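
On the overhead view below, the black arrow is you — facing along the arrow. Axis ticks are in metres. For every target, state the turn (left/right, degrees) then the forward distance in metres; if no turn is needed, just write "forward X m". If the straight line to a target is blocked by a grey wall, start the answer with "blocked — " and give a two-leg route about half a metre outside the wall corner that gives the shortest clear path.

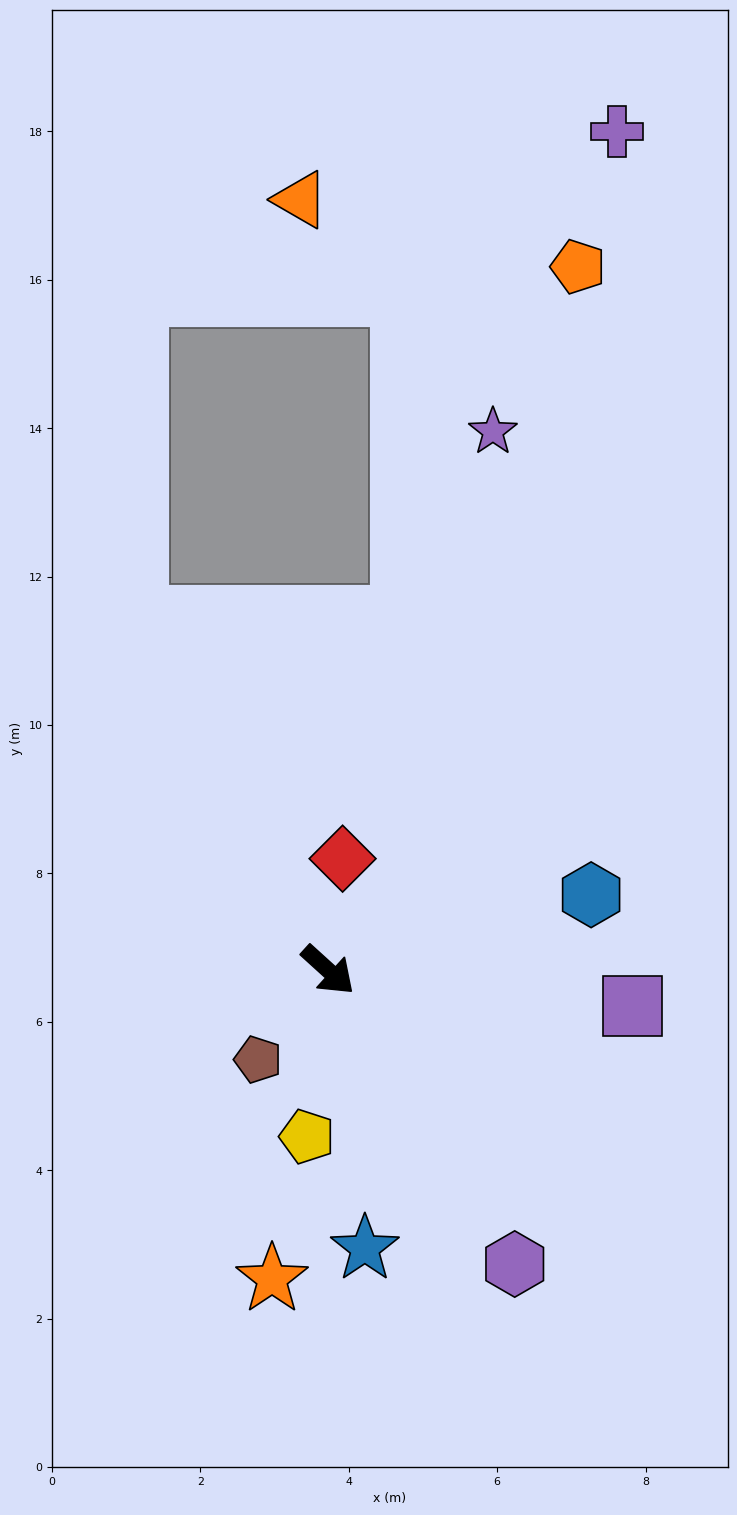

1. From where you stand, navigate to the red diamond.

turn left 125°, forward 1.5 m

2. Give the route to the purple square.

turn left 35°, forward 4.1 m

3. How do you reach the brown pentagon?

turn right 86°, forward 1.5 m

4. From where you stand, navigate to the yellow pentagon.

turn right 55°, forward 2.3 m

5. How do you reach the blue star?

turn right 40°, forward 3.8 m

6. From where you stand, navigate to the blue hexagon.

turn left 58°, forward 3.7 m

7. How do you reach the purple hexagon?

turn right 15°, forward 4.7 m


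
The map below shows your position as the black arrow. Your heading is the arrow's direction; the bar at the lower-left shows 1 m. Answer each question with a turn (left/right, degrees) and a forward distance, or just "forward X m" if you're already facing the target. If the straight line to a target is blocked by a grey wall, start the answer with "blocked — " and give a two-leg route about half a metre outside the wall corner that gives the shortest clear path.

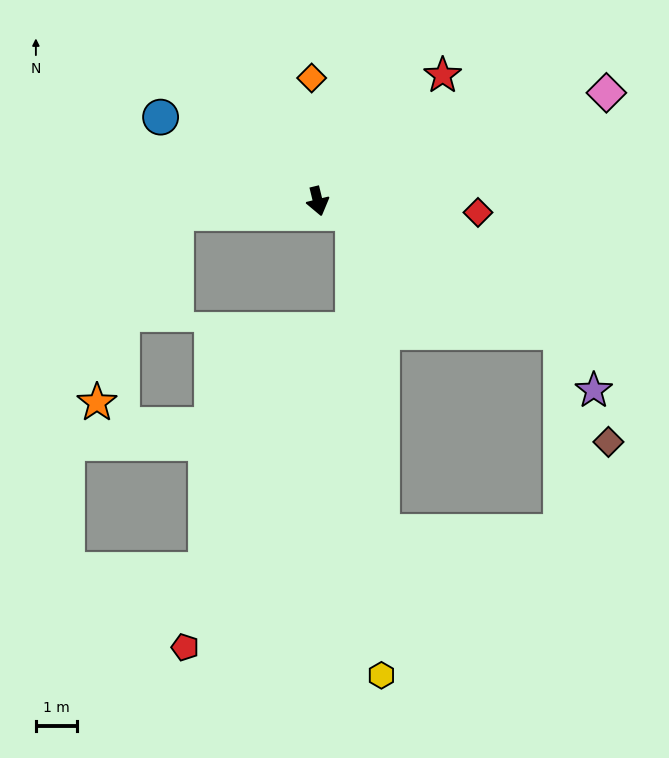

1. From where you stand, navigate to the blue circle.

turn right 132°, forward 4.3 m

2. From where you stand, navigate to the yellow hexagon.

blocked — turn left 56°, forward 0.9 m, then turn right 66°, forward 11.2 m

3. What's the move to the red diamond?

turn left 72°, forward 3.9 m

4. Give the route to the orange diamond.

turn left 169°, forward 3.0 m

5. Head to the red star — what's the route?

turn left 122°, forward 4.3 m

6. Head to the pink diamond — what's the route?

turn left 97°, forward 7.5 m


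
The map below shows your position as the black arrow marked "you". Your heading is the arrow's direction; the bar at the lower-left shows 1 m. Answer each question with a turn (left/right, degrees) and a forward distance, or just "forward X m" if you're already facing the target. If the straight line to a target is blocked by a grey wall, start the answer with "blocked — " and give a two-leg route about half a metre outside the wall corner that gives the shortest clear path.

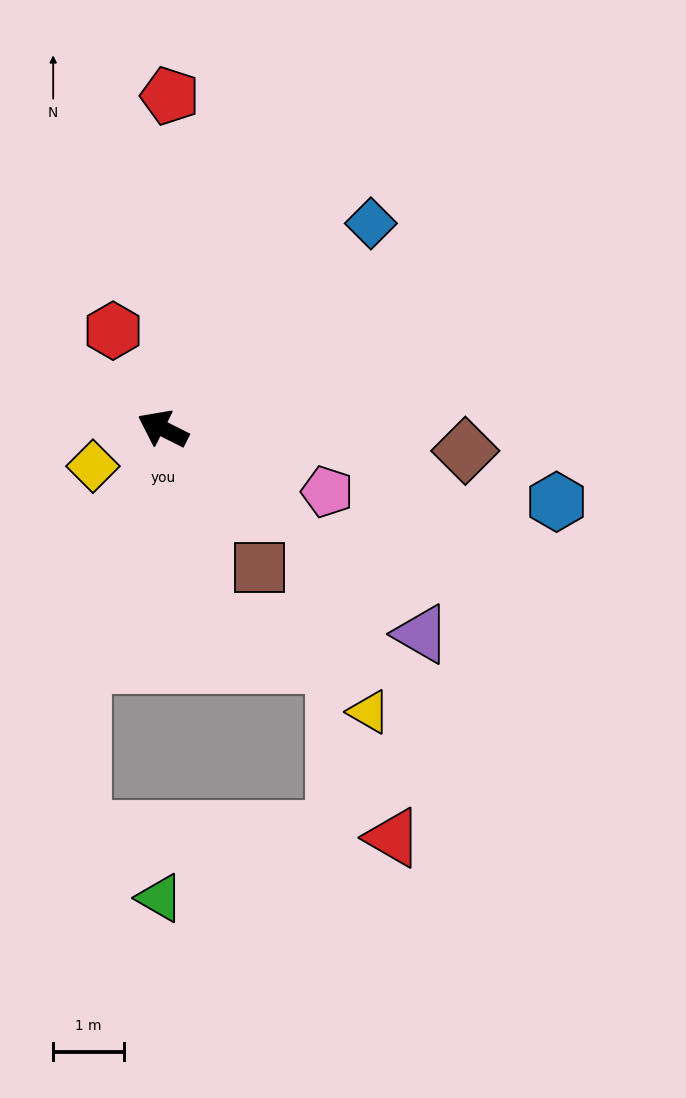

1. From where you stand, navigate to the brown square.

turn left 152°, forward 2.4 m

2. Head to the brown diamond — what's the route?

turn right 158°, forward 4.3 m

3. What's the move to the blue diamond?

turn right 109°, forward 4.1 m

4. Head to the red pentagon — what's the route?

turn right 65°, forward 4.7 m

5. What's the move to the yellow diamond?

turn left 55°, forward 1.1 m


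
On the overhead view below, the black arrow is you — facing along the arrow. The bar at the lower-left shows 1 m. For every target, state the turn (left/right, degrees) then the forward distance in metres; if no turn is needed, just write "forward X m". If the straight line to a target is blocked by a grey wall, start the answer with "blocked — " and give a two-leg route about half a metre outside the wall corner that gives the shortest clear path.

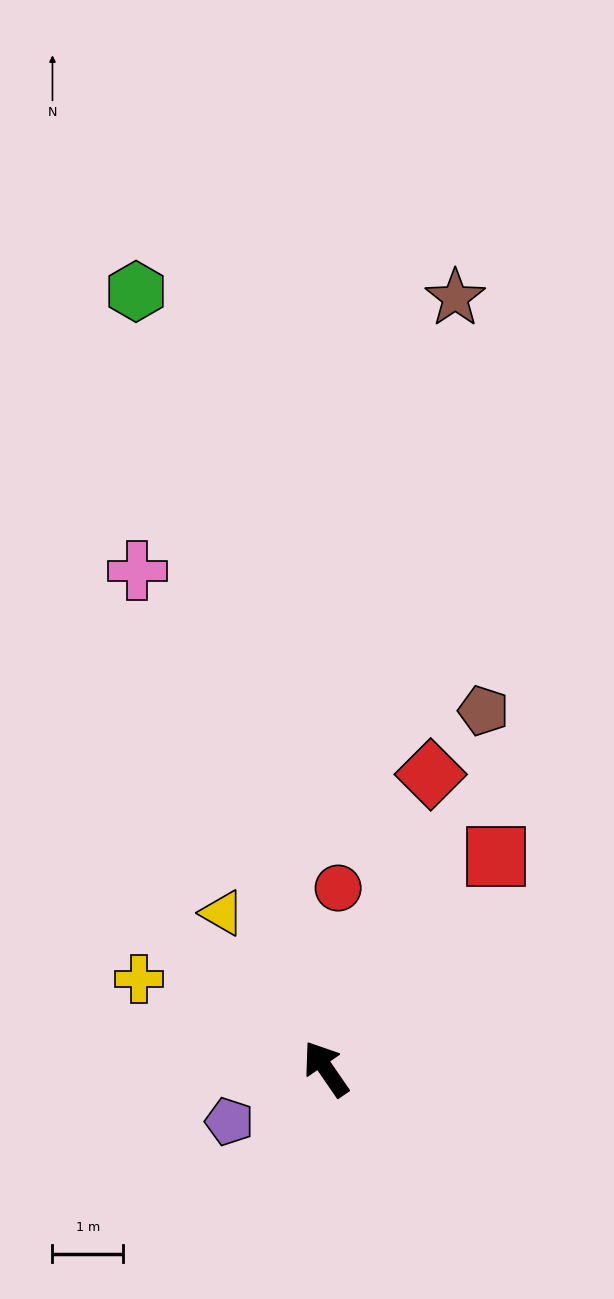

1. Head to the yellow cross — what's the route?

turn left 30°, forward 2.9 m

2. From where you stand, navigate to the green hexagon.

turn right 21°, forward 11.3 m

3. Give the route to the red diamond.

turn right 54°, forward 4.4 m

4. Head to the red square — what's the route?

turn right 73°, forward 3.9 m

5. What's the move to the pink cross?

turn right 14°, forward 7.5 m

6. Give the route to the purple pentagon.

turn left 84°, forward 1.6 m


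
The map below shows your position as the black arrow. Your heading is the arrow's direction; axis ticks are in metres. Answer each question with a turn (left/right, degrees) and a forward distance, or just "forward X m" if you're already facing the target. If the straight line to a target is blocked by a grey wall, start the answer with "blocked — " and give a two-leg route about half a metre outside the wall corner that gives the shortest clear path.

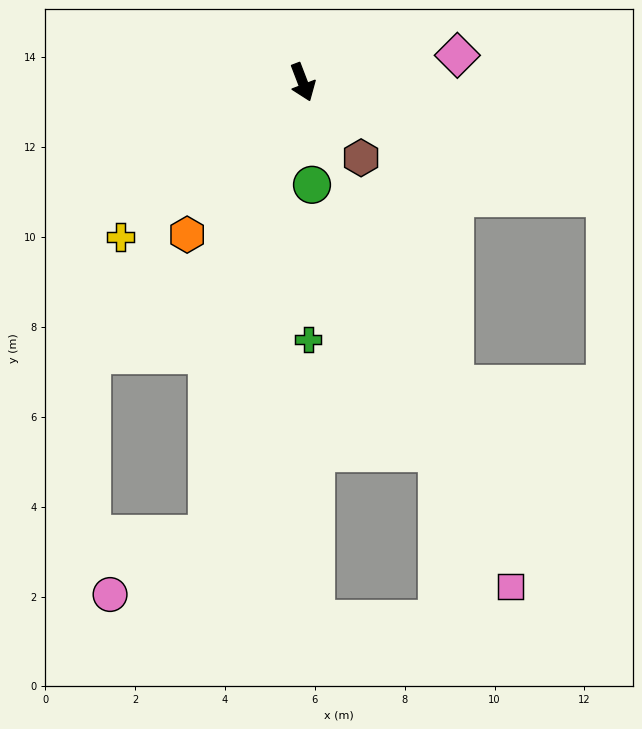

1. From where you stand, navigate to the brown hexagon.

turn left 17°, forward 2.1 m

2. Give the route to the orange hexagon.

turn right 58°, forward 4.3 m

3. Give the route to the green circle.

turn right 16°, forward 2.3 m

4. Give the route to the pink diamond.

turn left 79°, forward 3.5 m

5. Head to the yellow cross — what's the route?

turn right 71°, forward 5.3 m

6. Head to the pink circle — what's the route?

blocked — turn right 33°, forward 10.3 m, then turn right 46°, forward 2.5 m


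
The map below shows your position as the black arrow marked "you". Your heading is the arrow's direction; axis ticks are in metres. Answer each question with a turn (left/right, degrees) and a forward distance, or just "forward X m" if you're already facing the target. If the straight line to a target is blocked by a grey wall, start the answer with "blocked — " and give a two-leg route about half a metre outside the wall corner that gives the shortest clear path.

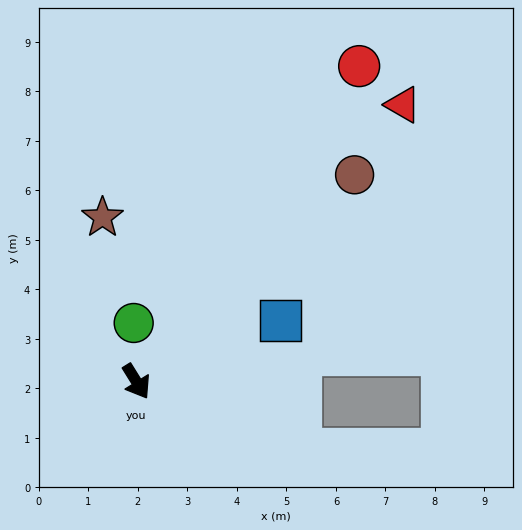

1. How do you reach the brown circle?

turn left 102°, forward 6.1 m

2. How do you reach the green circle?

turn left 151°, forward 1.2 m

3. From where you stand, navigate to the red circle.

turn left 113°, forward 7.8 m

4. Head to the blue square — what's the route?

turn left 81°, forward 3.2 m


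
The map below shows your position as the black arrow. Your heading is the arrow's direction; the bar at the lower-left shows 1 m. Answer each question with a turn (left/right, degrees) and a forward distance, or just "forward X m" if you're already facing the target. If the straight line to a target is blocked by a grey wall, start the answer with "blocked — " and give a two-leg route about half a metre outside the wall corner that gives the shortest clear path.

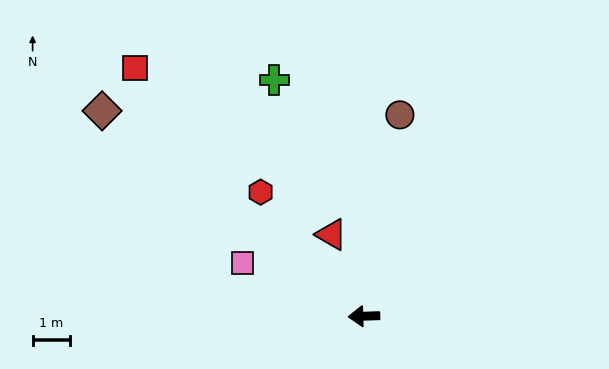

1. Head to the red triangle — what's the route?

turn right 70°, forward 2.3 m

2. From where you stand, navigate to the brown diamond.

turn right 40°, forward 8.9 m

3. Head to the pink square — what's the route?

turn right 25°, forward 3.5 m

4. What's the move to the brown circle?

turn right 102°, forward 5.4 m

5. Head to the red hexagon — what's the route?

turn right 52°, forward 4.3 m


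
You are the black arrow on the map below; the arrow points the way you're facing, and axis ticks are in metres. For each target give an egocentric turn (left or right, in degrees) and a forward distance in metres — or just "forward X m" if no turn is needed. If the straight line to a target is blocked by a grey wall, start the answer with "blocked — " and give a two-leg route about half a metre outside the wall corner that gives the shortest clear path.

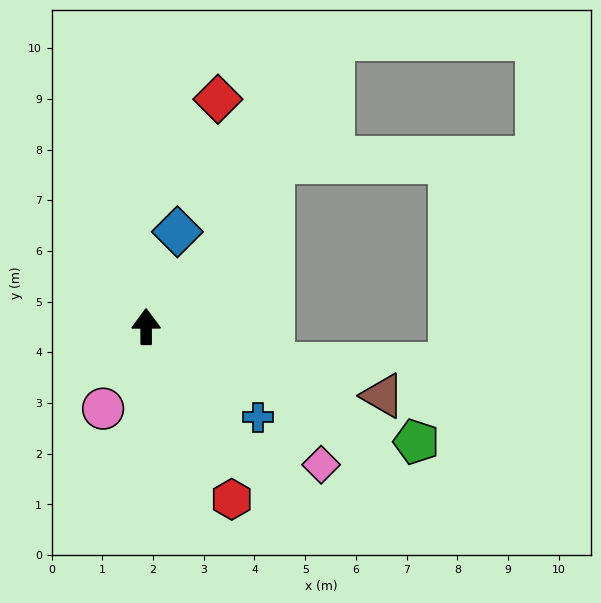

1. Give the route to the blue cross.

turn right 129°, forward 2.8 m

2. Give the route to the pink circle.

turn left 152°, forward 1.8 m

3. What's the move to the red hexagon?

turn right 154°, forward 3.8 m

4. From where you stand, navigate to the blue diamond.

turn right 18°, forward 2.0 m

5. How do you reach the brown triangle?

turn right 106°, forward 4.9 m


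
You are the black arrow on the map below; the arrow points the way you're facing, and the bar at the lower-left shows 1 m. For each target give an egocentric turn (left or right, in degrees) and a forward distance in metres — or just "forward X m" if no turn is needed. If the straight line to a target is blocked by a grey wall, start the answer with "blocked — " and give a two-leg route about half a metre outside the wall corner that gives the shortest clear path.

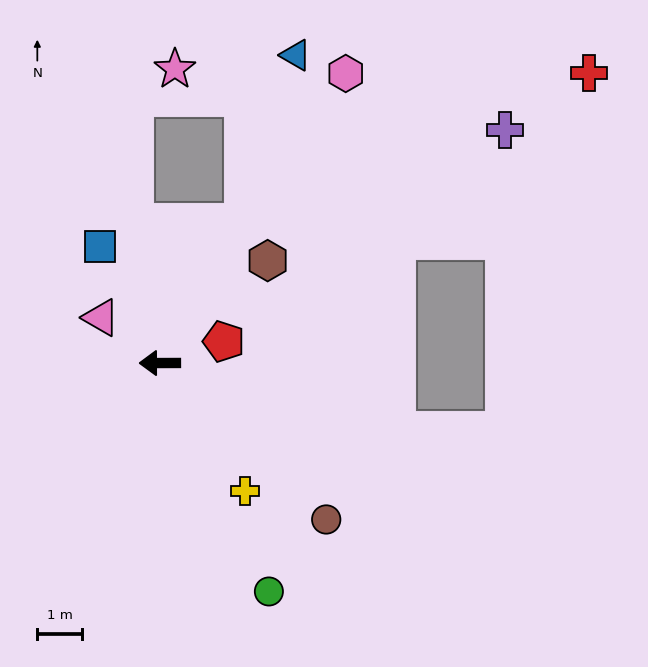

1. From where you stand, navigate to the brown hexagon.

turn right 137°, forward 3.3 m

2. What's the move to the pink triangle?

turn right 38°, forward 1.7 m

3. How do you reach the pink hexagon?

turn right 123°, forward 7.8 m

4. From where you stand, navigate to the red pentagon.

turn right 162°, forward 1.5 m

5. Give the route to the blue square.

turn right 63°, forward 3.0 m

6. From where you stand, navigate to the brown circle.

turn left 137°, forward 5.1 m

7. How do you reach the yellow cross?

turn left 124°, forward 3.5 m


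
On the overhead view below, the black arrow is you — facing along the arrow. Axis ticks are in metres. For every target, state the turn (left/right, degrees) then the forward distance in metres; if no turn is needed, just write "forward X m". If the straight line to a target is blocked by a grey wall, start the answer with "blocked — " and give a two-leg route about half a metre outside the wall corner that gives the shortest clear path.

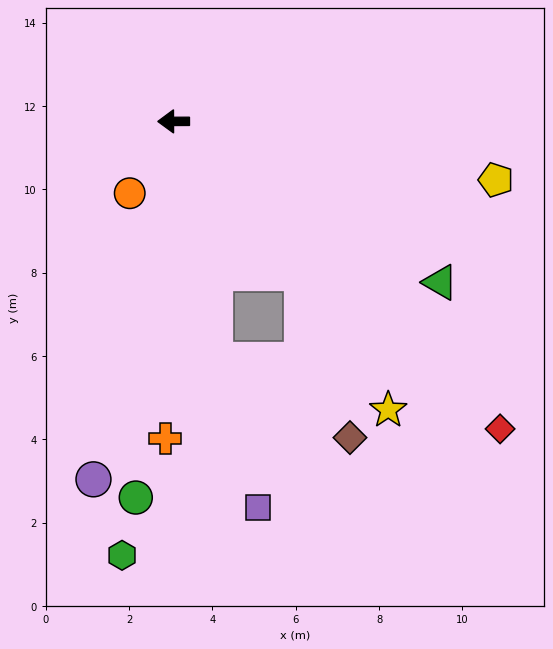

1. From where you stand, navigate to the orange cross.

turn left 88°, forward 7.6 m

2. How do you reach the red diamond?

turn left 136°, forward 10.8 m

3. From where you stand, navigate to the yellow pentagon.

turn left 169°, forward 7.9 m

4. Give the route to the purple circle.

turn left 77°, forward 8.8 m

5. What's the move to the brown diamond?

blocked — turn left 130°, forward 4.8 m, then turn right 24°, forward 4.1 m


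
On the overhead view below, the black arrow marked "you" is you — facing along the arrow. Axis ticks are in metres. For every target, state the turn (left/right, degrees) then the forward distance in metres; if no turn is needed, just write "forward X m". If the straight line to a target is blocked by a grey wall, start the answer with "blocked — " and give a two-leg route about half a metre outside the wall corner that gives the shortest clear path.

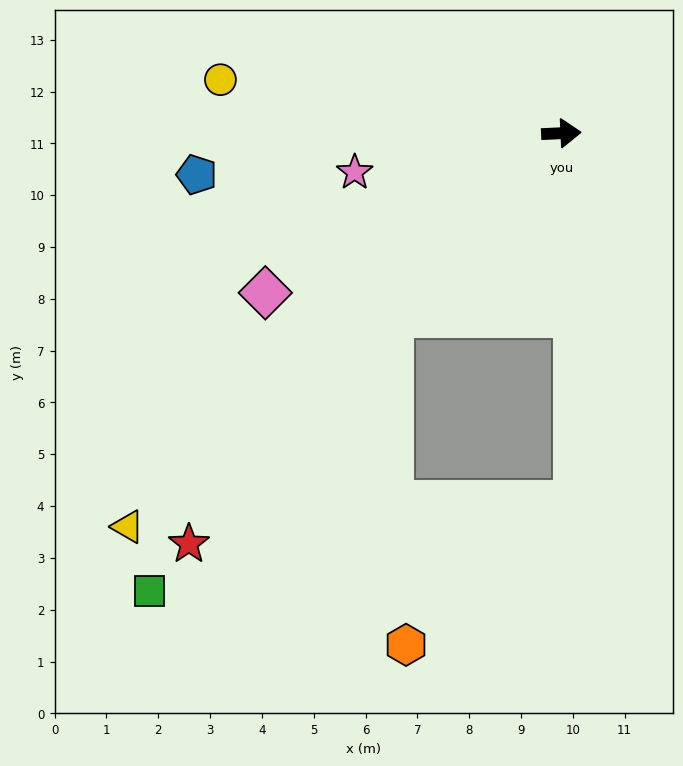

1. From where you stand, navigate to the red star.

turn right 135°, forward 10.7 m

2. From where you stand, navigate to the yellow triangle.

turn right 140°, forward 11.3 m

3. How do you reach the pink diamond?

turn right 154°, forward 6.5 m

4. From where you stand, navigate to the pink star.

turn right 172°, forward 4.1 m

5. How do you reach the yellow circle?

turn left 168°, forward 6.7 m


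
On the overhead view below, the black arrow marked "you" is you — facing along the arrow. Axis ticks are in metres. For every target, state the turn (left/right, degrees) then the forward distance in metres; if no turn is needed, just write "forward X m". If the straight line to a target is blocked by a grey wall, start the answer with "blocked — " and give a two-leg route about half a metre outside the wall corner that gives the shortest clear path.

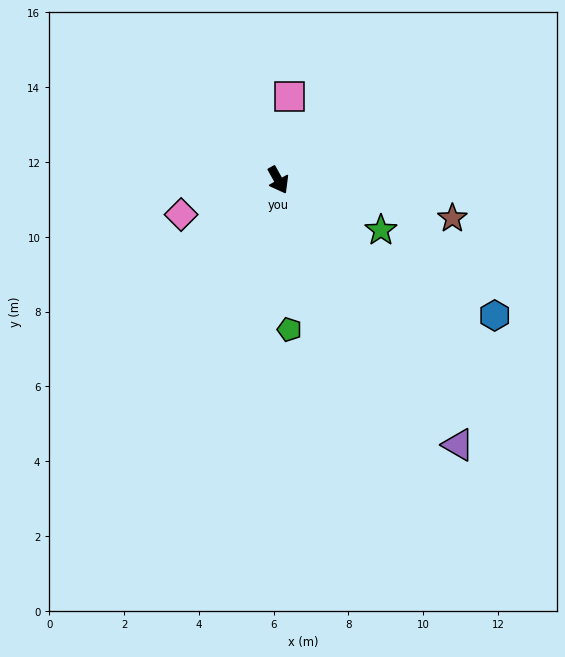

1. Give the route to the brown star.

turn left 49°, forward 4.8 m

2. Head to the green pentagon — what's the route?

turn right 25°, forward 4.0 m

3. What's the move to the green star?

turn left 35°, forward 3.1 m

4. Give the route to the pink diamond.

turn right 100°, forward 2.8 m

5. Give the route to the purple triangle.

turn left 5°, forward 8.6 m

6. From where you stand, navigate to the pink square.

turn left 143°, forward 2.2 m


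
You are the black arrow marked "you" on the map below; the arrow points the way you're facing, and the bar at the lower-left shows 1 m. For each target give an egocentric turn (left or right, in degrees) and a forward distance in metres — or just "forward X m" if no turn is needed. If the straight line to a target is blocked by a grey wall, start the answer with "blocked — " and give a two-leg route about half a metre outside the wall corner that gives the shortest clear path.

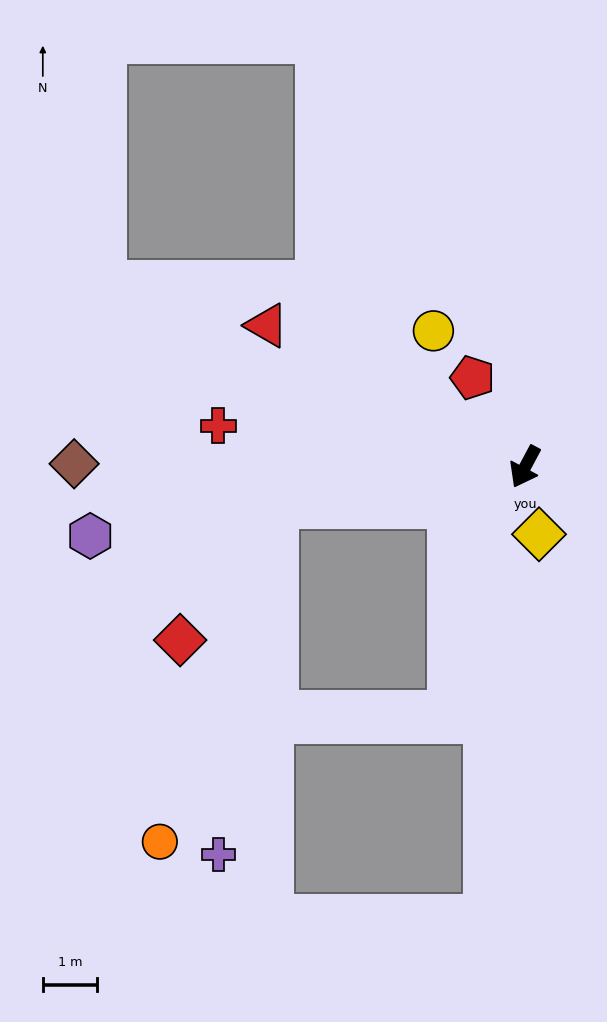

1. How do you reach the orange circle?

blocked — turn right 53°, forward 4.6 m, then turn left 62°, forward 6.5 m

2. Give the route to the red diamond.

blocked — turn right 53°, forward 4.6 m, then turn left 46°, forward 3.0 m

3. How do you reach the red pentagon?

turn right 121°, forward 1.9 m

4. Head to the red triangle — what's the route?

turn right 91°, forward 5.4 m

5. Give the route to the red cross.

turn right 70°, forward 5.7 m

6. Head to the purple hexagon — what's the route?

turn right 53°, forward 8.1 m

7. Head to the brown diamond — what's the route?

turn right 62°, forward 8.3 m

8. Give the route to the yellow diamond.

turn left 40°, forward 1.3 m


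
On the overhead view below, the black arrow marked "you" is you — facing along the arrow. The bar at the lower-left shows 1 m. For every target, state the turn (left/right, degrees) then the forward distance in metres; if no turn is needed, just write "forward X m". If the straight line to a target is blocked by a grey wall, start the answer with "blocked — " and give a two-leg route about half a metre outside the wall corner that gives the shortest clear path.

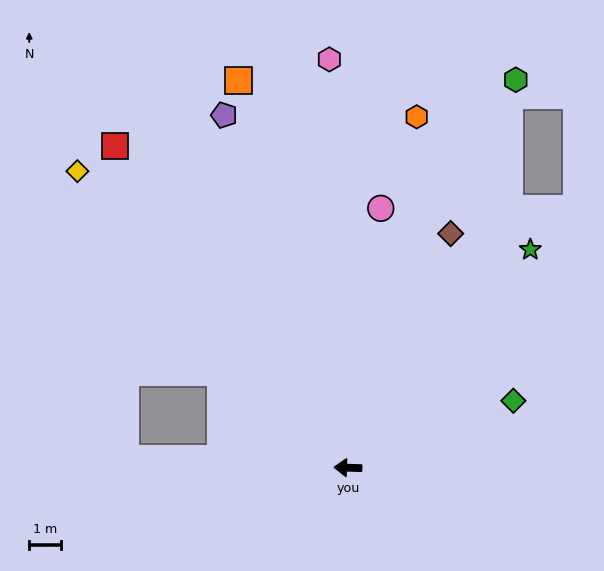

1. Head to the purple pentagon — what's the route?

turn right 69°, forward 11.7 m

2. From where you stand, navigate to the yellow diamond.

turn right 46°, forward 12.6 m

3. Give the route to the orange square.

turn right 72°, forward 12.6 m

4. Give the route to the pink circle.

turn right 95°, forward 8.2 m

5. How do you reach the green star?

turn right 128°, forward 8.9 m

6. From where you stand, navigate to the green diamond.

turn right 156°, forward 5.6 m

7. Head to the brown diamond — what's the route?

turn right 112°, forward 8.0 m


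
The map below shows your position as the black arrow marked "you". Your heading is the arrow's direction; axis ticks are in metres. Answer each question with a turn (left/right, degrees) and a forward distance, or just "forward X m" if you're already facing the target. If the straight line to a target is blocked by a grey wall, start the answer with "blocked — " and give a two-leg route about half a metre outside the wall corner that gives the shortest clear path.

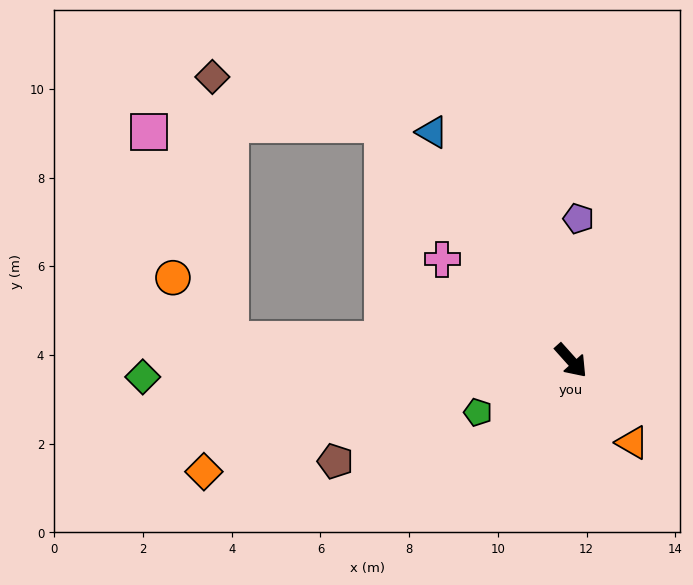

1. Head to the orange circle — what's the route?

blocked — turn right 135°, forward 7.7 m, then turn right 44°, forward 1.9 m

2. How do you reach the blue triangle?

turn left 169°, forward 6.0 m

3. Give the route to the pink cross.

turn right 170°, forward 3.7 m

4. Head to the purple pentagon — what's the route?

turn left 135°, forward 3.2 m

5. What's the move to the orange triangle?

turn right 5°, forward 2.3 m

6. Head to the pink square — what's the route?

blocked — turn right 135°, forward 7.7 m, then turn right 66°, forward 5.0 m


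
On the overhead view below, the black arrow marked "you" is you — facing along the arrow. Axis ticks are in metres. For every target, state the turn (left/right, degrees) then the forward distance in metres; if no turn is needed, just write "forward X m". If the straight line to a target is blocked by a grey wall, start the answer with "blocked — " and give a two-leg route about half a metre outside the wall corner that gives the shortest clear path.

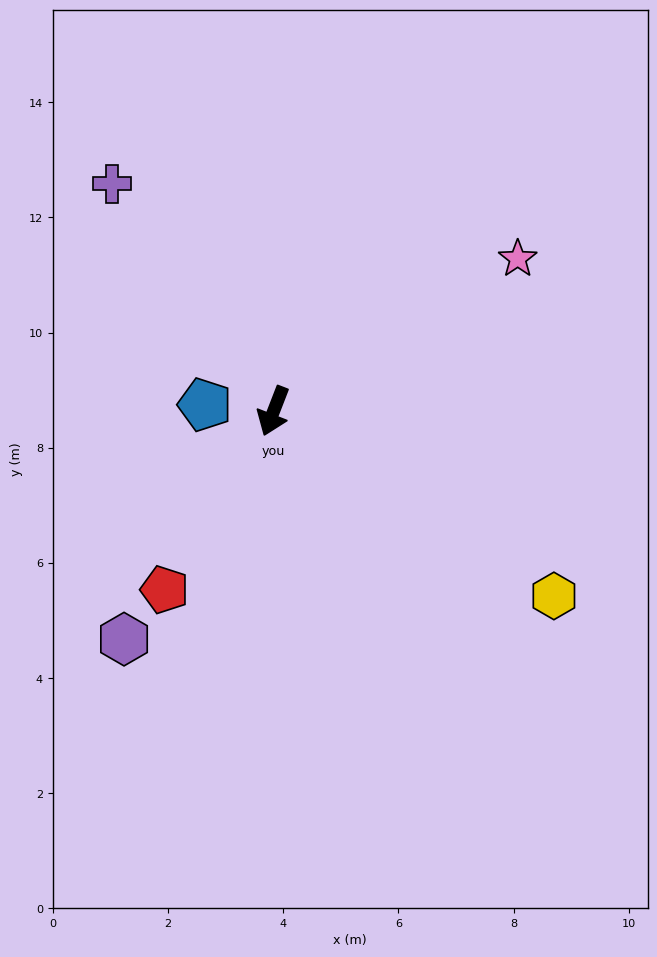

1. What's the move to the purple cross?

turn right 123°, forward 4.8 m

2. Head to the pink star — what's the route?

turn left 143°, forward 5.0 m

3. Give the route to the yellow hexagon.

turn left 78°, forward 5.8 m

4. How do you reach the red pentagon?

turn right 10°, forward 3.6 m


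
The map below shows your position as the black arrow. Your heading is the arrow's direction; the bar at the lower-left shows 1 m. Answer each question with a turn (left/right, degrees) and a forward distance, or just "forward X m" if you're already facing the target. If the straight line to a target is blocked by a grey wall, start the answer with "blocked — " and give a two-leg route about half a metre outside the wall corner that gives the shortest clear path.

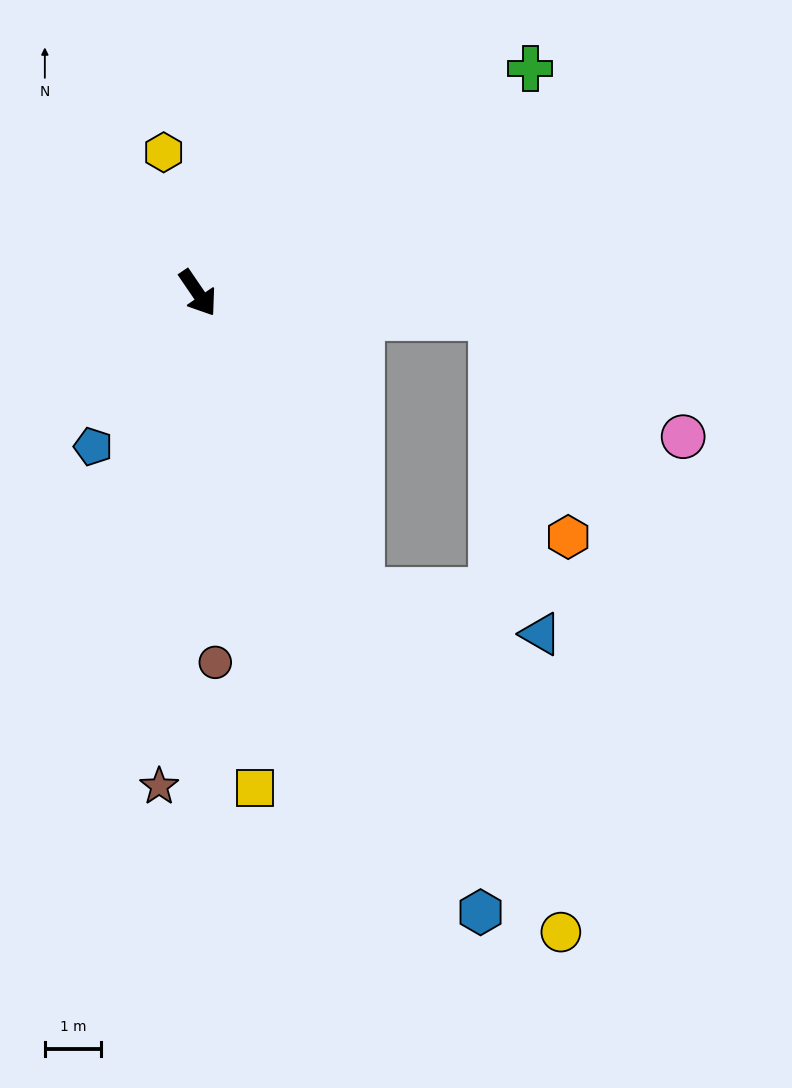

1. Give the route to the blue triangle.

blocked — turn right 6°, forward 6.0 m, then turn left 48°, forward 3.3 m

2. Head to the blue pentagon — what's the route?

turn right 69°, forward 3.3 m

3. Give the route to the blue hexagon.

turn right 10°, forward 12.1 m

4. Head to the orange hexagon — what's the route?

blocked — turn left 51°, forward 5.2 m, then turn right 66°, forward 4.1 m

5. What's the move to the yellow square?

turn right 28°, forward 8.8 m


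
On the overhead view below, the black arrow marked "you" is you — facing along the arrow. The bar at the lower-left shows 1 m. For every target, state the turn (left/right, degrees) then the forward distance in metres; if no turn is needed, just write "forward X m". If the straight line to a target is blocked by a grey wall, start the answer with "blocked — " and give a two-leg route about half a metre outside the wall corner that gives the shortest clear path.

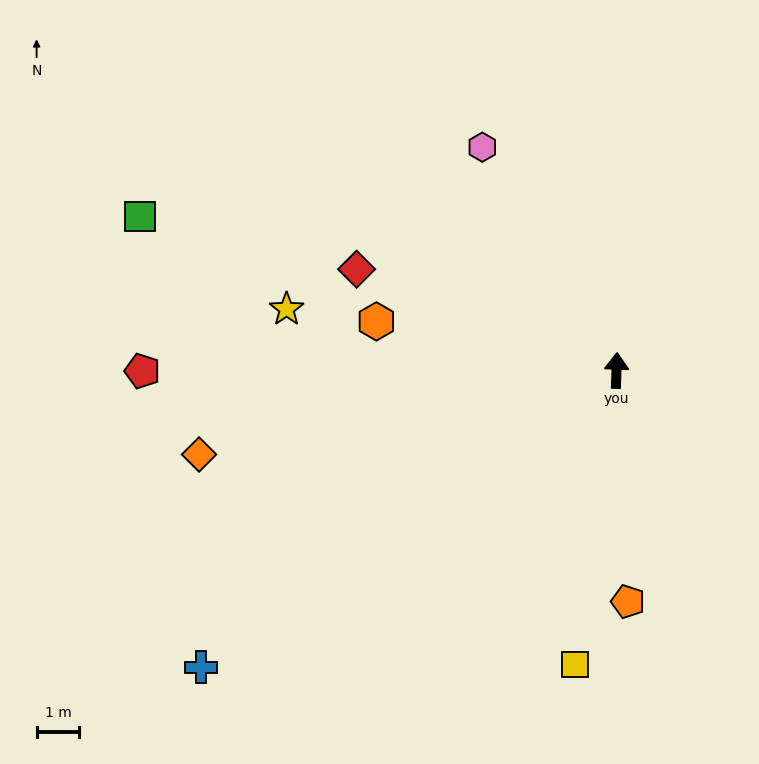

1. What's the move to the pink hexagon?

turn left 33°, forward 6.1 m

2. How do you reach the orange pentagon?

turn right 175°, forward 5.4 m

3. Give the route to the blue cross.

turn left 128°, forward 12.0 m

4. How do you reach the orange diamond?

turn left 103°, forward 10.0 m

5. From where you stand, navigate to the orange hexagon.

turn left 80°, forward 5.8 m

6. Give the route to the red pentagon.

turn left 92°, forward 11.1 m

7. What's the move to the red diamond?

turn left 71°, forward 6.6 m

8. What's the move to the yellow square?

turn left 174°, forward 7.0 m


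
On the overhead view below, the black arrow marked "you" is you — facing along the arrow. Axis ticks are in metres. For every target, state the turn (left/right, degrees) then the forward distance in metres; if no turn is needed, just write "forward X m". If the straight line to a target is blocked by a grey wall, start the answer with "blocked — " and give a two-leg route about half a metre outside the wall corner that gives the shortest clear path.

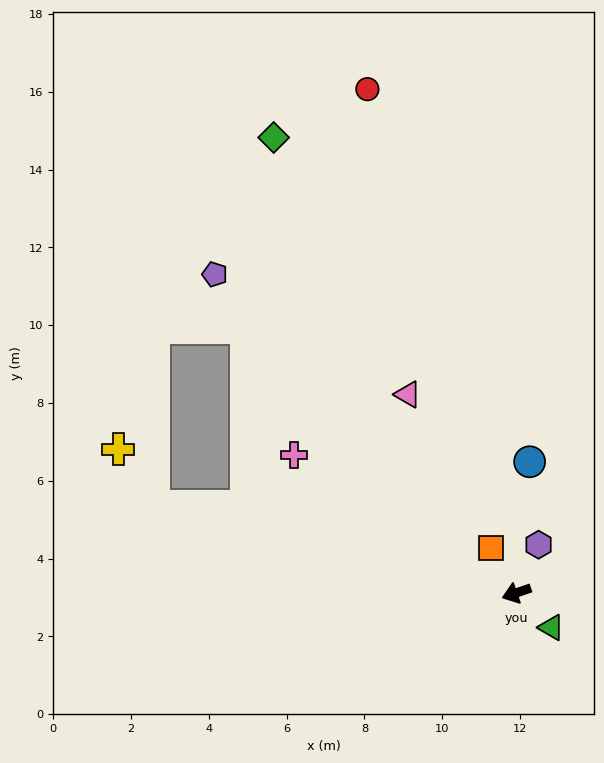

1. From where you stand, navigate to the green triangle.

turn left 116°, forward 1.3 m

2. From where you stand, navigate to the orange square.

turn right 80°, forward 1.3 m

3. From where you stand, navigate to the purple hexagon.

turn right 134°, forward 1.4 m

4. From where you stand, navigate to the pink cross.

turn right 51°, forward 6.7 m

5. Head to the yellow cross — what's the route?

blocked — turn right 33°, forward 9.6 m, then turn right 44°, forward 1.7 m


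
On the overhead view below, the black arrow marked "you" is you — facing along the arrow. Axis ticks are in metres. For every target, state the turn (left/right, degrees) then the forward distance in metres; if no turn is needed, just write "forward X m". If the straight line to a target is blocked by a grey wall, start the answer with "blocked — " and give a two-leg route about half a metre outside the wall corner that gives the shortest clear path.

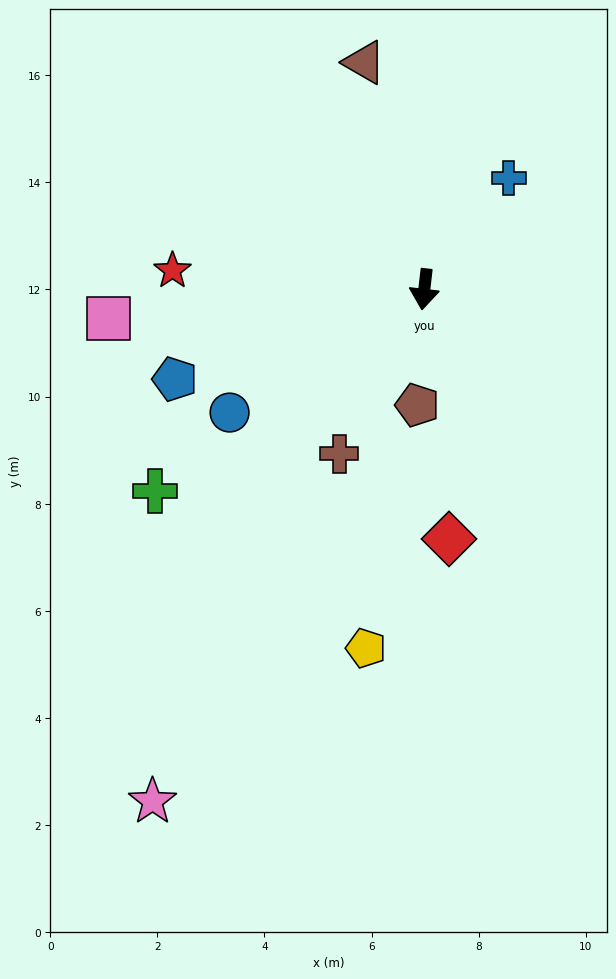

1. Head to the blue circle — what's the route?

turn right 51°, forward 4.3 m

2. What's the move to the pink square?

turn right 78°, forward 5.9 m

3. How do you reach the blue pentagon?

turn right 64°, forward 4.9 m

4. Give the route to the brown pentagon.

turn left 3°, forward 2.2 m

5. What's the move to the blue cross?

turn left 149°, forward 2.6 m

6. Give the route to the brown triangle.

turn right 159°, forward 4.4 m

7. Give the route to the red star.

turn right 88°, forward 4.7 m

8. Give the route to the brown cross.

turn right 21°, forward 3.5 m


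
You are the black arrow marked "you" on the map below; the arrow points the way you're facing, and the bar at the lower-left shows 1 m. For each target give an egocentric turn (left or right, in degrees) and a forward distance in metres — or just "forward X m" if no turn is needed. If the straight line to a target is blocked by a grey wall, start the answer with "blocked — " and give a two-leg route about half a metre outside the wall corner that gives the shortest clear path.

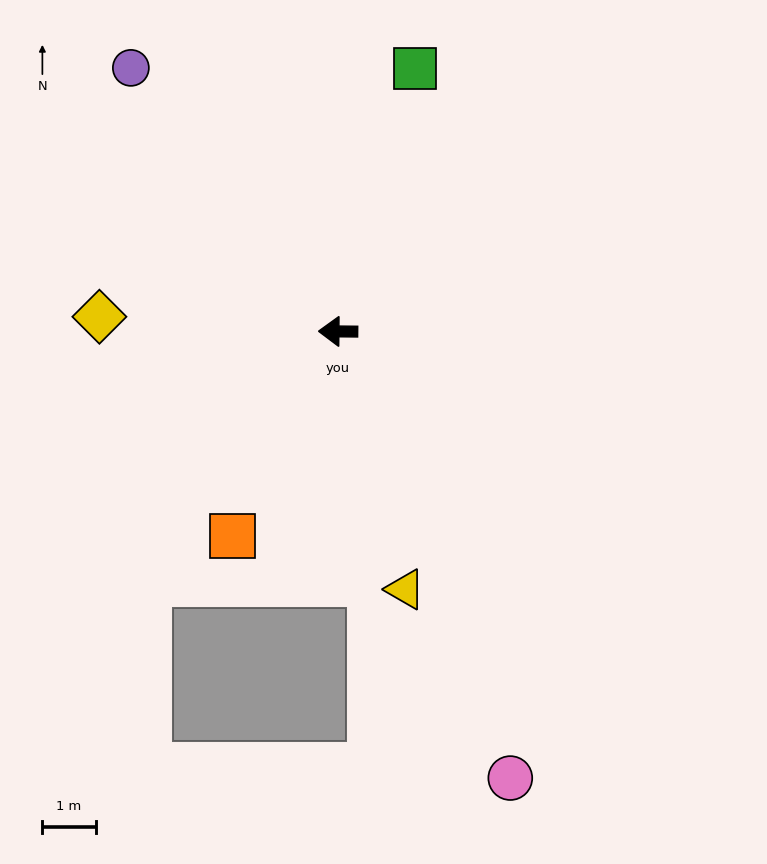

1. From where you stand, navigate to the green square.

turn right 106°, forward 5.1 m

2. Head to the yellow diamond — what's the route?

turn right 3°, forward 4.5 m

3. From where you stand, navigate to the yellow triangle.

turn left 105°, forward 5.0 m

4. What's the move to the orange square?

turn left 63°, forward 4.3 m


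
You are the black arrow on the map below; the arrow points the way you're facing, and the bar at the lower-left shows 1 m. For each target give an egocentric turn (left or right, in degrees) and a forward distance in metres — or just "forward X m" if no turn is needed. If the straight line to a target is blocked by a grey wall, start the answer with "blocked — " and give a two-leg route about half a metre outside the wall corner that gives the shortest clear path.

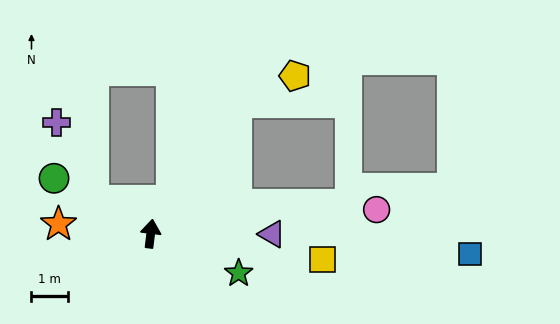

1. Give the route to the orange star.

turn left 91°, forward 2.5 m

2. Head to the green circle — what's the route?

turn left 67°, forward 3.0 m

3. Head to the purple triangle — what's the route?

turn right 83°, forward 3.3 m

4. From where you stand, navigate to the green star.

turn right 107°, forward 2.6 m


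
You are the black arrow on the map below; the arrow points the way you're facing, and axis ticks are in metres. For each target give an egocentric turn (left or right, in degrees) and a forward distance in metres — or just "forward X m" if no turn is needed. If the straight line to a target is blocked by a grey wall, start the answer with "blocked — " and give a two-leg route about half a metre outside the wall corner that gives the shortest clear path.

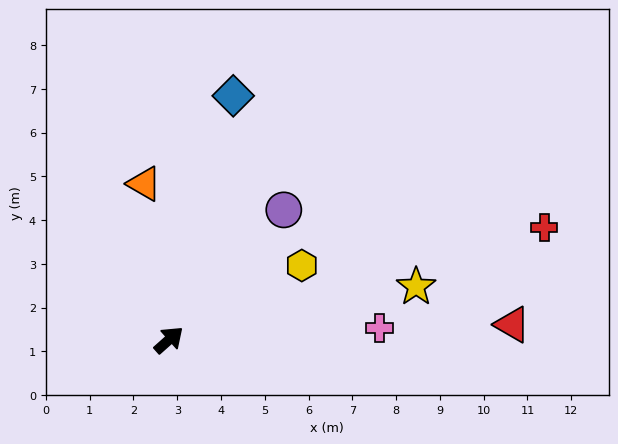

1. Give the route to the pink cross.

turn right 38°, forward 4.8 m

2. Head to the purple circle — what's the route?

turn left 7°, forward 4.0 m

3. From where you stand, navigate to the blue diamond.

turn left 34°, forward 5.8 m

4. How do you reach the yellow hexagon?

turn right 12°, forward 3.5 m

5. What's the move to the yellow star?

turn right 30°, forward 5.8 m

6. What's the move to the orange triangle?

turn left 57°, forward 3.6 m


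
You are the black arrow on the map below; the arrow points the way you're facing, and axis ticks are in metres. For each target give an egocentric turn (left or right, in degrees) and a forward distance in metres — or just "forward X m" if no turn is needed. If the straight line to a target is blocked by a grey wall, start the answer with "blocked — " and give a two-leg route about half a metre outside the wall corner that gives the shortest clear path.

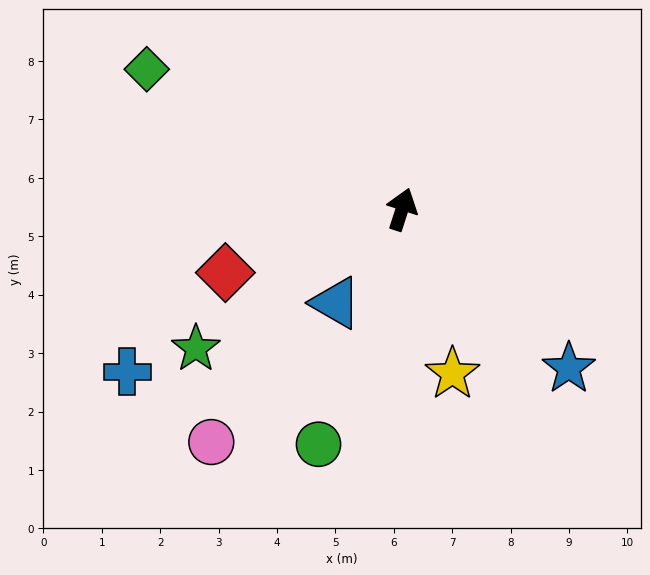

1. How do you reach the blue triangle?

turn left 163°, forward 2.0 m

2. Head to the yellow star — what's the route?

turn right 145°, forward 2.9 m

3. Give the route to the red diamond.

turn left 128°, forward 3.2 m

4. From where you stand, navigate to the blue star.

turn right 116°, forward 3.9 m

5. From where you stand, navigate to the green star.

turn left 142°, forward 4.3 m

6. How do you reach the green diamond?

turn left 79°, forward 5.0 m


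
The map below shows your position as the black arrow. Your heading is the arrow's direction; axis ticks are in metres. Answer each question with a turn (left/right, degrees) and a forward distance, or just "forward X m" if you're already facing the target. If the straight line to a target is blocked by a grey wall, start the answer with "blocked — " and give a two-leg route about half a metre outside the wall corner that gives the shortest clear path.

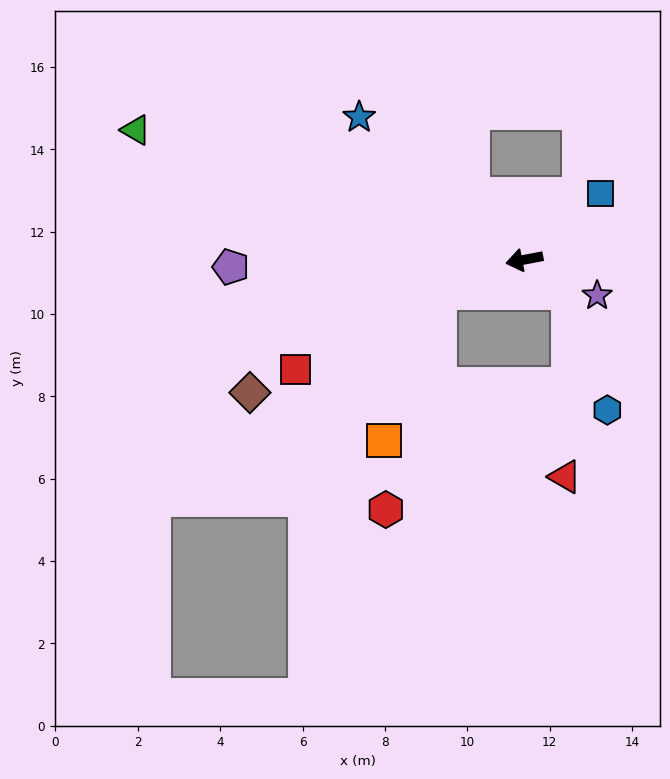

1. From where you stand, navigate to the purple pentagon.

turn right 9°, forward 7.1 m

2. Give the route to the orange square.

blocked — turn left 10°, forward 2.2 m, then turn left 49°, forward 3.8 m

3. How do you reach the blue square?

turn right 150°, forward 2.4 m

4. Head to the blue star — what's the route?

turn right 52°, forward 5.3 m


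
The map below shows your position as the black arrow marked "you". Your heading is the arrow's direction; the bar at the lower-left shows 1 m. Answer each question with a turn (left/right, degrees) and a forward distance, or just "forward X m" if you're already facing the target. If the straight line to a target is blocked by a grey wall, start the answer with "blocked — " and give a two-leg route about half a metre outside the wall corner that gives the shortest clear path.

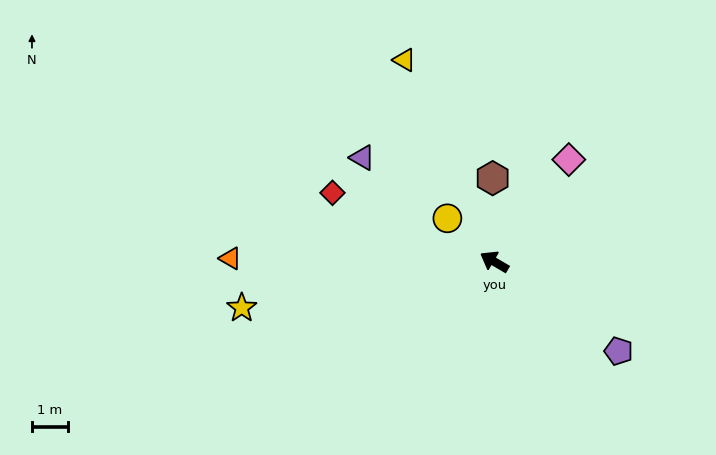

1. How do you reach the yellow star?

turn left 41°, forward 7.2 m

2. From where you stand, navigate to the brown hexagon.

turn right 58°, forward 2.3 m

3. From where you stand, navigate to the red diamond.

turn left 7°, forward 4.9 m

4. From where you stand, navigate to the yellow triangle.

turn right 36°, forward 6.2 m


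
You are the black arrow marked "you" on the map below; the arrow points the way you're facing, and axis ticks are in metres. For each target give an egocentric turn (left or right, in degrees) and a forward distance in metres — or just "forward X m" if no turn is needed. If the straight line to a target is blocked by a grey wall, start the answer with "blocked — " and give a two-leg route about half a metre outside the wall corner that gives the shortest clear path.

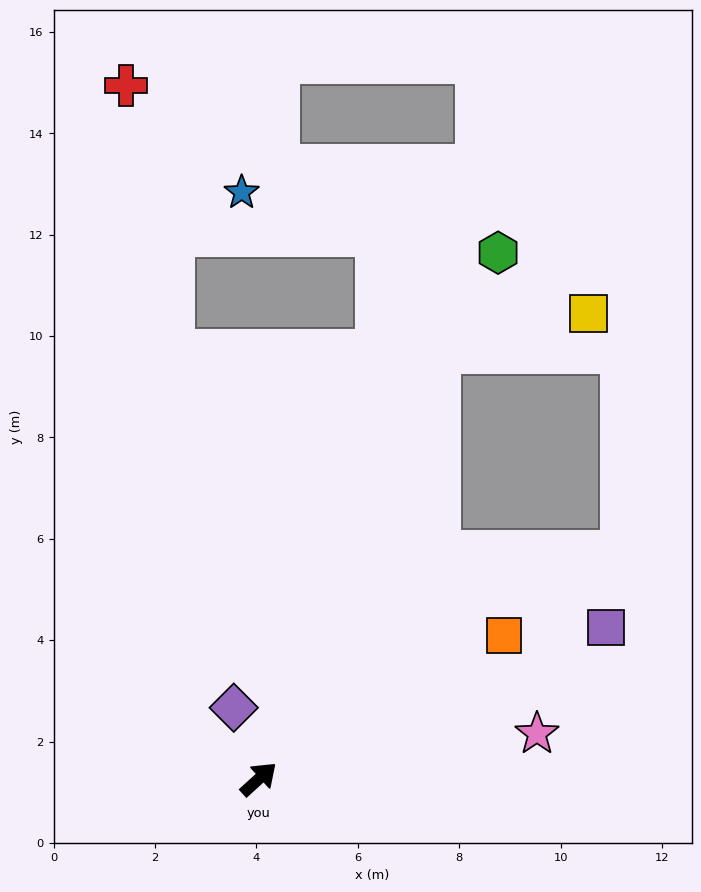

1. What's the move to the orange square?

turn right 12°, forward 5.6 m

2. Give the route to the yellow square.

blocked — turn left 25°, forward 9.1 m, then turn right 53°, forward 3.0 m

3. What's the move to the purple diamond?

turn left 67°, forward 1.5 m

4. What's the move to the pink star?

turn right 33°, forward 5.6 m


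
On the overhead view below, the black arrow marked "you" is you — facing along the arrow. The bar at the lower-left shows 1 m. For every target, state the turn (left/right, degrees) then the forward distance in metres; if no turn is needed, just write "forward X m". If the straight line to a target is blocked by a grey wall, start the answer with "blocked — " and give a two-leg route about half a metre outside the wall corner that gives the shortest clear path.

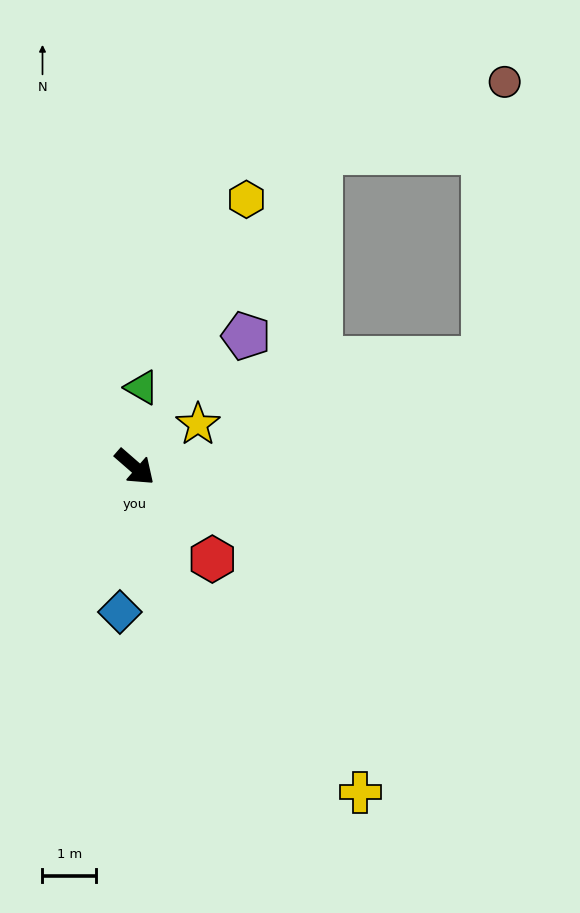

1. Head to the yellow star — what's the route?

turn left 75°, forward 1.4 m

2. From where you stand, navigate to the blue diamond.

turn right 55°, forward 2.7 m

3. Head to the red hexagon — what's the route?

turn right 9°, forward 2.2 m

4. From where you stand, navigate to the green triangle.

turn left 126°, forward 1.5 m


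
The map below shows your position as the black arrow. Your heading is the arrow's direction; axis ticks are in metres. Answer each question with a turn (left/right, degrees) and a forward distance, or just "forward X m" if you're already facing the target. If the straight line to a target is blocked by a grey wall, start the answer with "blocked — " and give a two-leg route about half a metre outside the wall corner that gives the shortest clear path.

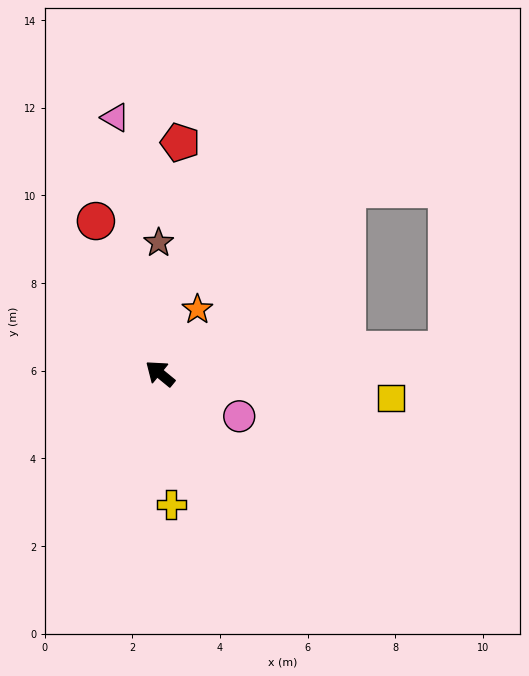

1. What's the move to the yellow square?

turn right 147°, forward 5.3 m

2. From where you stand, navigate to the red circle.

turn right 28°, forward 3.8 m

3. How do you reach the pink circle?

turn right 169°, forward 2.1 m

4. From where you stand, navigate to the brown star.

turn right 50°, forward 3.0 m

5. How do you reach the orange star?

turn right 81°, forward 1.7 m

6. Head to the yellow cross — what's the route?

turn left 134°, forward 3.0 m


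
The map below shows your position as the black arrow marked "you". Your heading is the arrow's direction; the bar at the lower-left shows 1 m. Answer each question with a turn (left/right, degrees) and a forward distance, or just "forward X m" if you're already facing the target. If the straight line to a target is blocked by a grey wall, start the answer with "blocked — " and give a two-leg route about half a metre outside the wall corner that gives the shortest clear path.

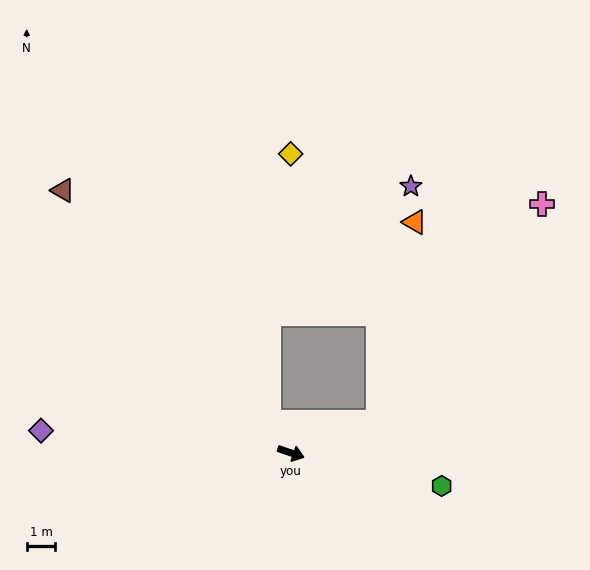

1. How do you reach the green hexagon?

turn left 6°, forward 5.4 m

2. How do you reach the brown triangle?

turn left 150°, forward 12.1 m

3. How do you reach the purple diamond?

turn right 166°, forward 8.8 m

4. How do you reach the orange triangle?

blocked — turn left 38°, forward 3.2 m, then turn left 60°, forward 7.1 m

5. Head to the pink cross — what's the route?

blocked — turn left 38°, forward 3.2 m, then turn left 34°, forward 9.5 m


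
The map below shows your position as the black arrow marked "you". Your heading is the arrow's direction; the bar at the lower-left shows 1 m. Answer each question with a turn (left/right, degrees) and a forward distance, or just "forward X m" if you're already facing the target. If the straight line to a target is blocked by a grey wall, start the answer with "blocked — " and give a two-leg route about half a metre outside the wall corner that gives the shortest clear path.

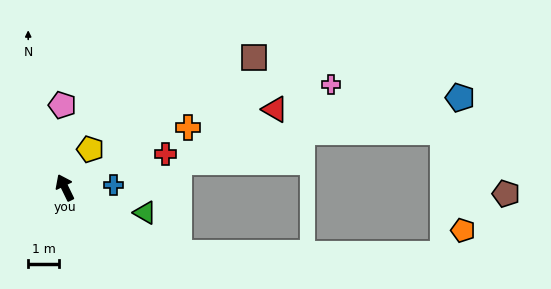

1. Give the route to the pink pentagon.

turn right 24°, forward 2.7 m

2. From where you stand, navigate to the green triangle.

turn right 133°, forward 2.8 m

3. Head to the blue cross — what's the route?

turn right 113°, forward 1.6 m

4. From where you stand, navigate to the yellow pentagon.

turn right 60°, forward 1.5 m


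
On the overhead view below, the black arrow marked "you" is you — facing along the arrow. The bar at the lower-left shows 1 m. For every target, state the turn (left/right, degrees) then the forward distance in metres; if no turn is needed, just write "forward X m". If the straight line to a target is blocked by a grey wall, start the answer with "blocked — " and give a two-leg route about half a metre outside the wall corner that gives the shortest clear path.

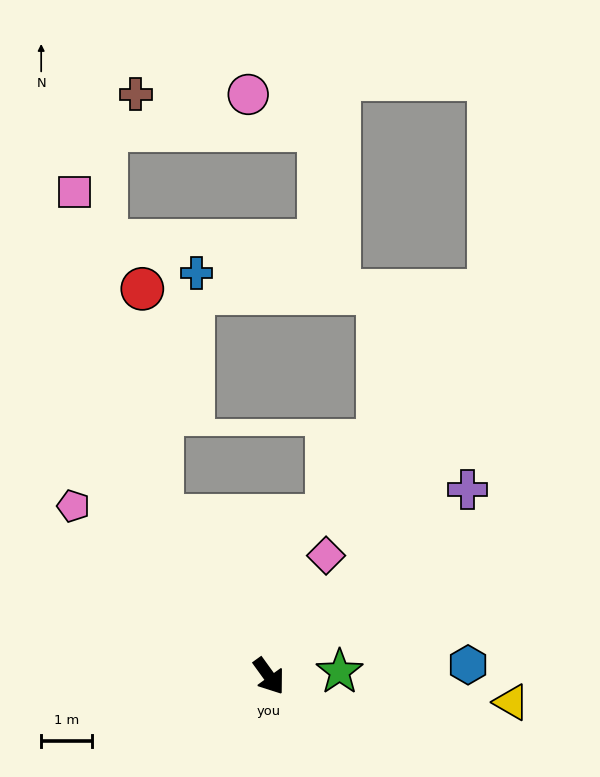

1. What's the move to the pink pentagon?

turn right 167°, forward 5.1 m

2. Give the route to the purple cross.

turn left 97°, forward 5.3 m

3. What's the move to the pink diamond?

turn left 119°, forward 2.6 m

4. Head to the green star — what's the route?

turn left 58°, forward 1.4 m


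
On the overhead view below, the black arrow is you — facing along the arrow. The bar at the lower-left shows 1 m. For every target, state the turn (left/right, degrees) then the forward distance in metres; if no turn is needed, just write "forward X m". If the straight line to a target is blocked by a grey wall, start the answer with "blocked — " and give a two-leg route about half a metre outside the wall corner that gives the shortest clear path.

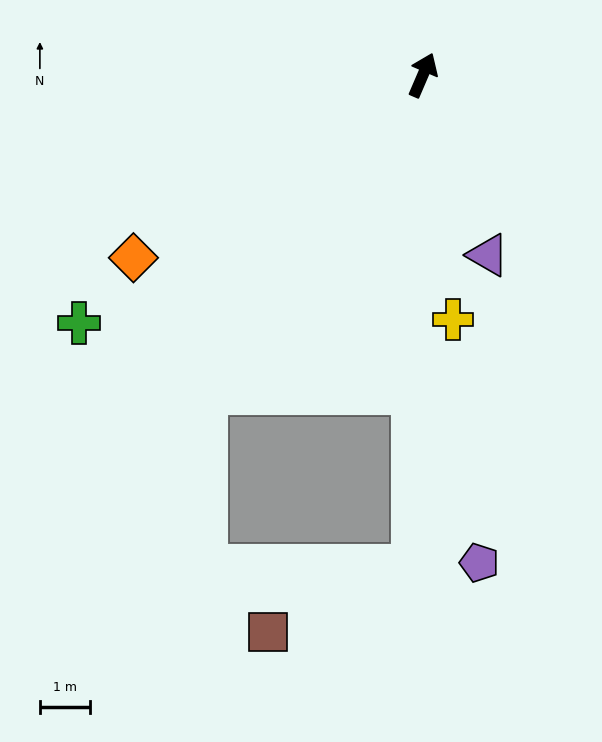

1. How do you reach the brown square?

blocked — turn right 158°, forward 9.9 m, then turn right 64°, forward 3.2 m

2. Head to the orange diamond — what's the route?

turn left 145°, forward 6.9 m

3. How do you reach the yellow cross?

turn right 150°, forward 4.9 m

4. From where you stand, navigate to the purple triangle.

turn right 137°, forward 3.8 m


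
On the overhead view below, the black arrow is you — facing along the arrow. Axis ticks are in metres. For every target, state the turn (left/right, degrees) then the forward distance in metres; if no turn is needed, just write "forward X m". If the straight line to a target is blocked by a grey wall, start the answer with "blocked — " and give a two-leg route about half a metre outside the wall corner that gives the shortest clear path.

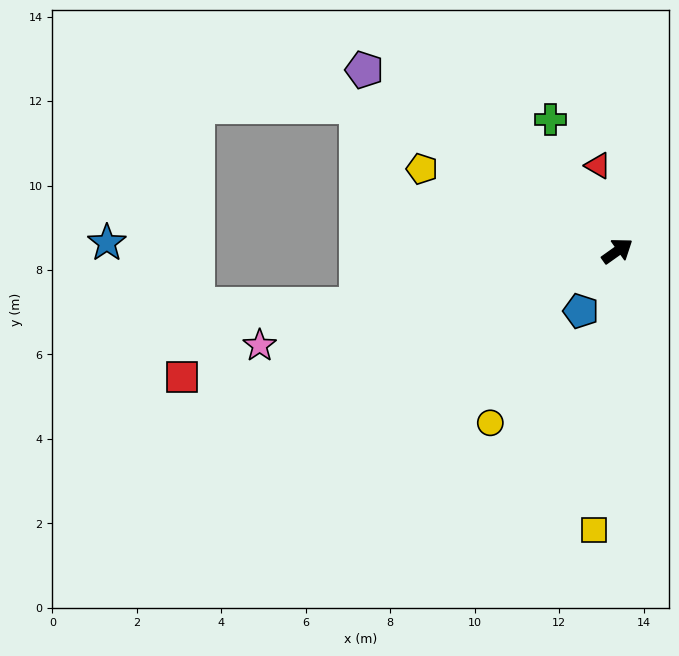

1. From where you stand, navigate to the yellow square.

turn right 130°, forward 6.6 m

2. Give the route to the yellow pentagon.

turn left 122°, forward 5.0 m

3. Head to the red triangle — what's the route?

turn left 67°, forward 2.1 m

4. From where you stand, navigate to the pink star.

turn left 159°, forward 8.8 m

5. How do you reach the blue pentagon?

turn right 157°, forward 1.7 m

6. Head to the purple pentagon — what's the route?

turn left 109°, forward 7.4 m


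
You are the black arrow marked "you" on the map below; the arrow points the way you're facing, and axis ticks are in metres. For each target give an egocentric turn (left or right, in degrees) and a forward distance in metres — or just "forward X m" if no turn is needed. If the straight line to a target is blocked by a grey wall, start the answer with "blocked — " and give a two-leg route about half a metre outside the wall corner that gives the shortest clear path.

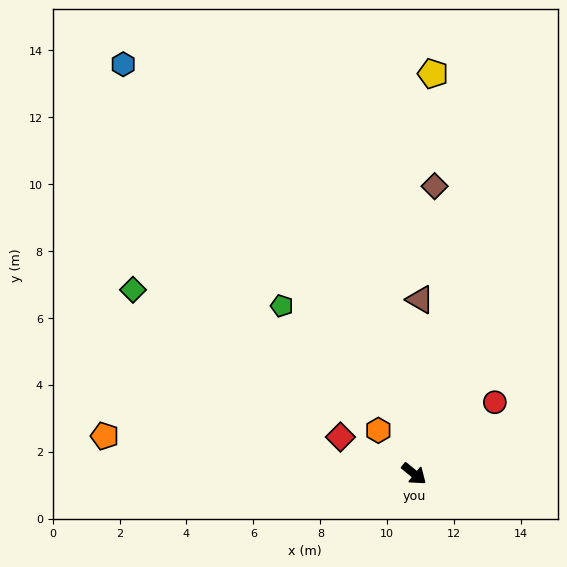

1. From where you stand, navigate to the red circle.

turn left 81°, forward 3.2 m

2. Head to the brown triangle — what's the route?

turn left 127°, forward 5.2 m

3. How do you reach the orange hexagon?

turn left 169°, forward 1.7 m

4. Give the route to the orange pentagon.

turn right 148°, forward 9.3 m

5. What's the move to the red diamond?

turn right 167°, forward 2.5 m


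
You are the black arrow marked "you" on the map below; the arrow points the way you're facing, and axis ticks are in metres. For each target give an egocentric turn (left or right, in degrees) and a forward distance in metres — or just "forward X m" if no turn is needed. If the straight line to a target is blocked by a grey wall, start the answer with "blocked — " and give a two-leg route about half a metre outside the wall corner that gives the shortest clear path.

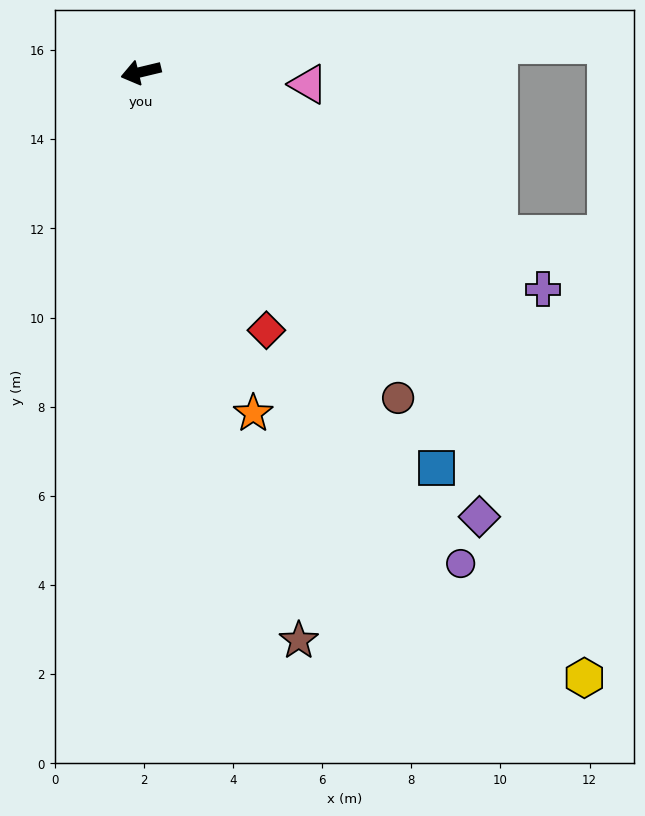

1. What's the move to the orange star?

turn left 95°, forward 8.1 m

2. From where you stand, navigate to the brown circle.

turn left 115°, forward 9.3 m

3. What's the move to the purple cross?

turn left 138°, forward 10.3 m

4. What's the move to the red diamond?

turn left 102°, forward 6.4 m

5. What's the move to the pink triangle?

turn left 162°, forward 3.8 m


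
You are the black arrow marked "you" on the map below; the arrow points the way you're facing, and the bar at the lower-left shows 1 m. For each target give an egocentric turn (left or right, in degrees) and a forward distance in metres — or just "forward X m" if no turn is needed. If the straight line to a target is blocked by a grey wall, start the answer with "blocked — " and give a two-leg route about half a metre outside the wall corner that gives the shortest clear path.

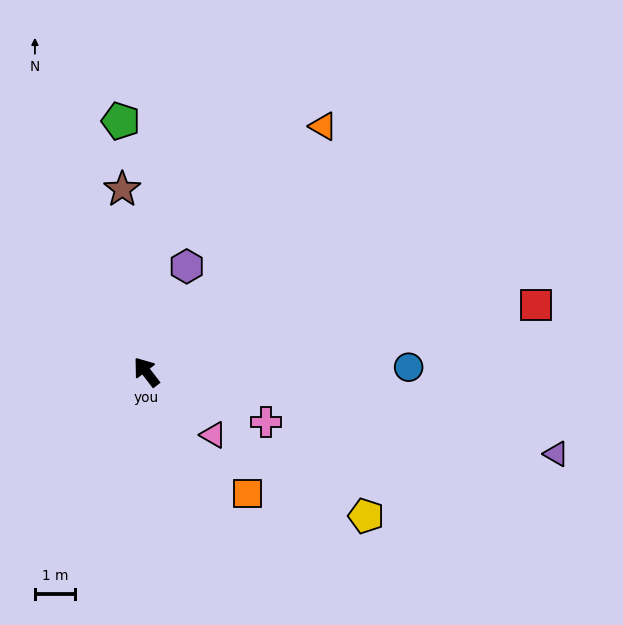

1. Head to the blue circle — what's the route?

turn right 126°, forward 6.5 m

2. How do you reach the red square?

turn right 118°, forward 9.9 m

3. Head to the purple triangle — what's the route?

turn right 139°, forward 10.4 m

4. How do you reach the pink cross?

turn right 150°, forward 3.2 m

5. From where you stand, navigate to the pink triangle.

turn right 171°, forward 2.3 m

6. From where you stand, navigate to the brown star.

turn right 30°, forward 4.6 m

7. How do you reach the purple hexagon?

turn right 58°, forward 2.8 m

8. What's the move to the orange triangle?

turn right 73°, forward 7.6 m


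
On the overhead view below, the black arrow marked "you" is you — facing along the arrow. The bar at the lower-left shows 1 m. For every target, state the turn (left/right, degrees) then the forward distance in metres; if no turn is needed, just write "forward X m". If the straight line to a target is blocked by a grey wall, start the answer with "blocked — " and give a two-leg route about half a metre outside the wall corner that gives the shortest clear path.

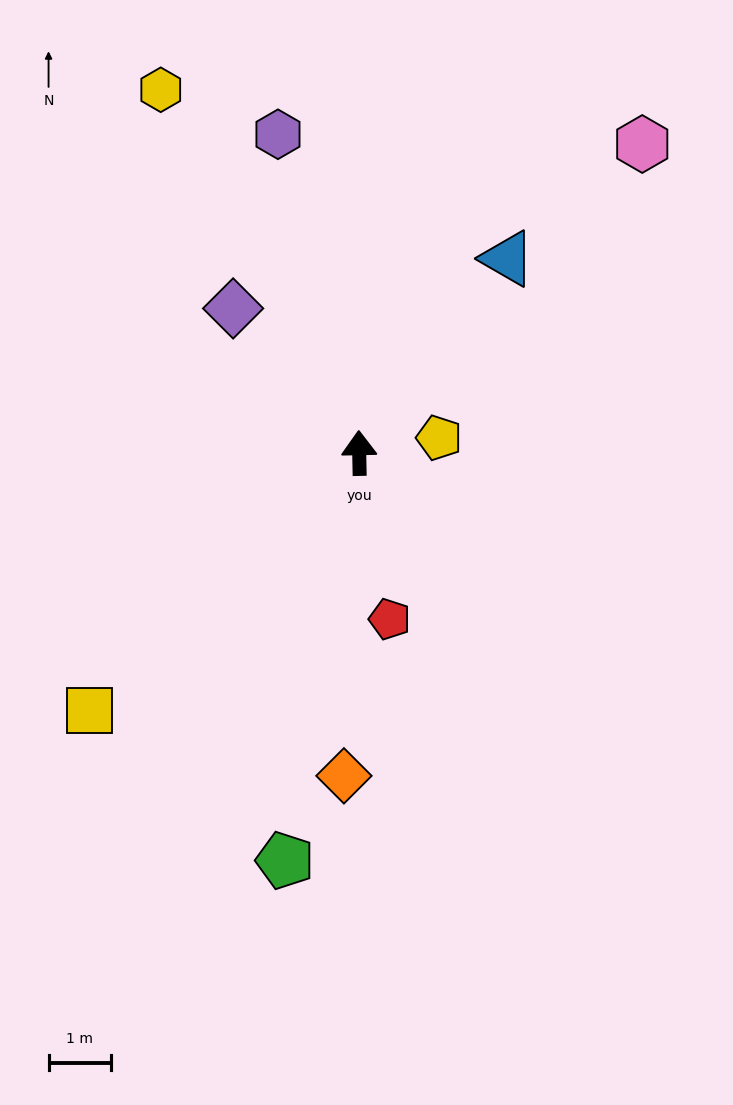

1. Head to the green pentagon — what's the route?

turn left 168°, forward 6.6 m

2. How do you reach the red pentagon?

turn right 171°, forward 2.7 m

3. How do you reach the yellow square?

turn left 133°, forward 6.0 m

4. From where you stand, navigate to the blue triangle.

turn right 38°, forward 3.9 m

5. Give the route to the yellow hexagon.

turn left 27°, forward 6.6 m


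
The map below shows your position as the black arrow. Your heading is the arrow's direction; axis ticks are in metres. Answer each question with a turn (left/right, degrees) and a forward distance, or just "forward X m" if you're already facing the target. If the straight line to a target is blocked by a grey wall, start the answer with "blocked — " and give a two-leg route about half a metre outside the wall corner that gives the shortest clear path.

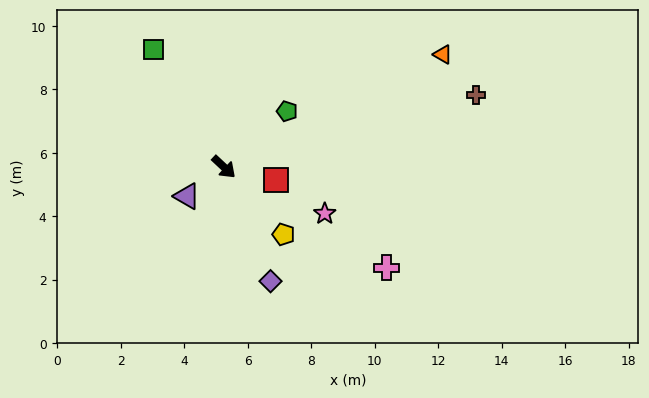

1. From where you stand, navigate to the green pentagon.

turn left 84°, forward 2.7 m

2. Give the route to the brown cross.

turn left 59°, forward 8.3 m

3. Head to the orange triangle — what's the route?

turn left 70°, forward 7.8 m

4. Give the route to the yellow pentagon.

turn right 5°, forward 2.8 m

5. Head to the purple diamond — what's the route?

turn right 25°, forward 3.9 m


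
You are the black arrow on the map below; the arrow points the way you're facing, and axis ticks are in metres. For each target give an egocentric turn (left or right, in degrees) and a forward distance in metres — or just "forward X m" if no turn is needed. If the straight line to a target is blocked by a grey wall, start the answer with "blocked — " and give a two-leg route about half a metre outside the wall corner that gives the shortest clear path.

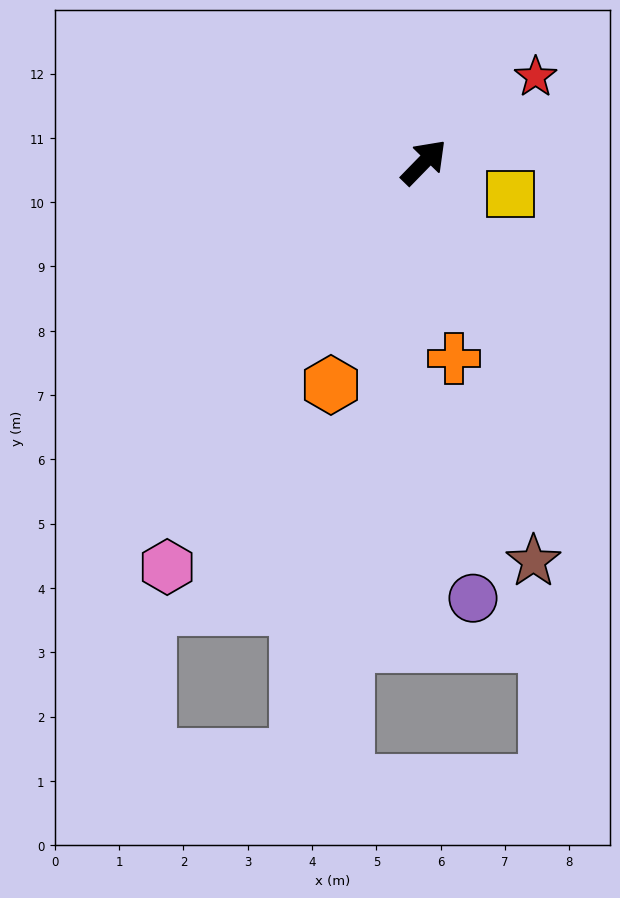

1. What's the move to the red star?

turn right 8°, forward 2.2 m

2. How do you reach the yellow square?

turn right 66°, forward 1.4 m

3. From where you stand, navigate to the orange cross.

turn right 127°, forward 3.1 m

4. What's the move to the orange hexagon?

turn right 158°, forward 3.8 m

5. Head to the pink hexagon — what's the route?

turn right 168°, forward 7.5 m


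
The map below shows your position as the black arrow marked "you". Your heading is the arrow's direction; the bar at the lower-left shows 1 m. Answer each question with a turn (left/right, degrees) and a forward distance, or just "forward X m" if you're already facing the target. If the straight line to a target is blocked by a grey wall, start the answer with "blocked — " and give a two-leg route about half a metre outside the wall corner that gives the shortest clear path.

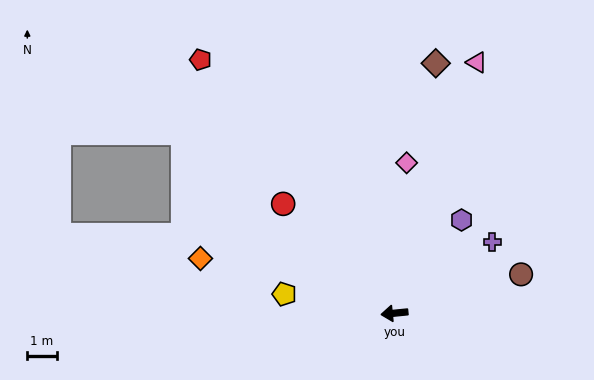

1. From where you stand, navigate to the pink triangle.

turn right 114°, forward 8.9 m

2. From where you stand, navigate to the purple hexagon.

turn right 131°, forward 3.9 m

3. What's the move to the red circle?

turn right 50°, forward 5.3 m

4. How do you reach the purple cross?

turn right 150°, forward 4.1 m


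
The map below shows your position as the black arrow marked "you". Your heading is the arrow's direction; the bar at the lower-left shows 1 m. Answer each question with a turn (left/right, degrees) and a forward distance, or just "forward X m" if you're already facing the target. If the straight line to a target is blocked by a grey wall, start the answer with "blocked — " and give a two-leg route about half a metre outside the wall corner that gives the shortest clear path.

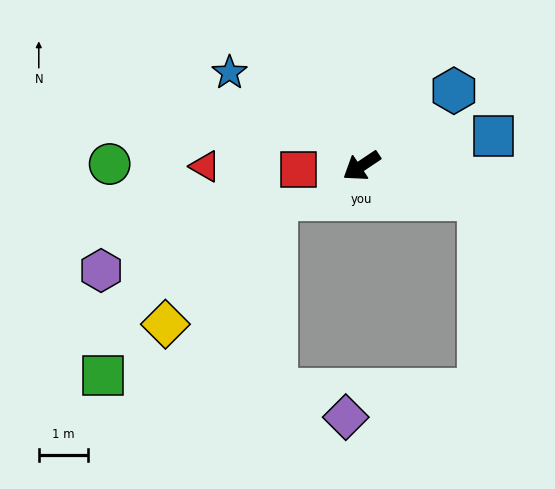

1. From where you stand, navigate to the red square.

turn right 30°, forward 1.3 m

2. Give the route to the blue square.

turn left 159°, forward 2.7 m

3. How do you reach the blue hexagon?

turn right 175°, forward 2.4 m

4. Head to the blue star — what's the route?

turn right 69°, forward 3.3 m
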